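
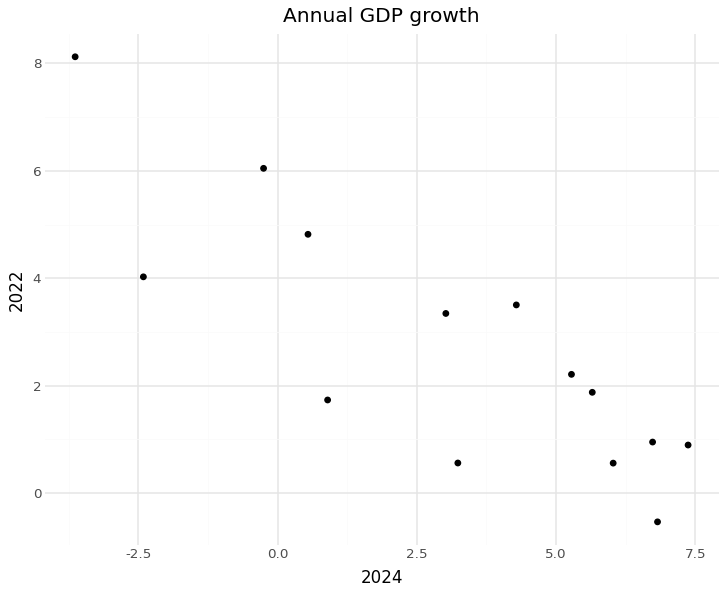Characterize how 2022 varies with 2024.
negative, strong

Points are negatively correlated; strong (|r| ≈ 0.8).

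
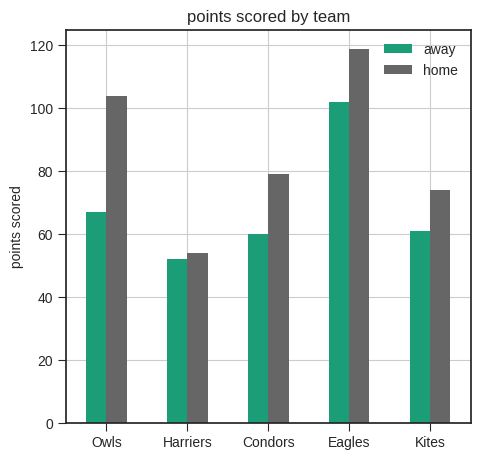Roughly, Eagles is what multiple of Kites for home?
Eagles ≈ 120, Kites ≈ 70; 120/70 ≈ 1.71.

≈ 1.71×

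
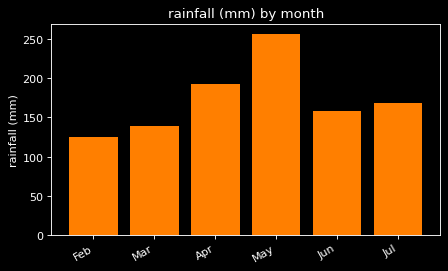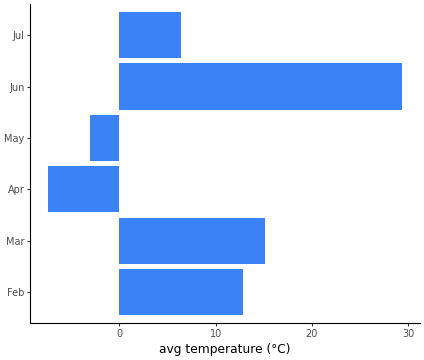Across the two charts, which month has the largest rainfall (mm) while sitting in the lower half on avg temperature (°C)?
May

Chart 2 median avg temperature (°C) ≈ 10; below-median months: Apr, May, Jul. Among those, May has the highest rainfall (mm) (≈ 250).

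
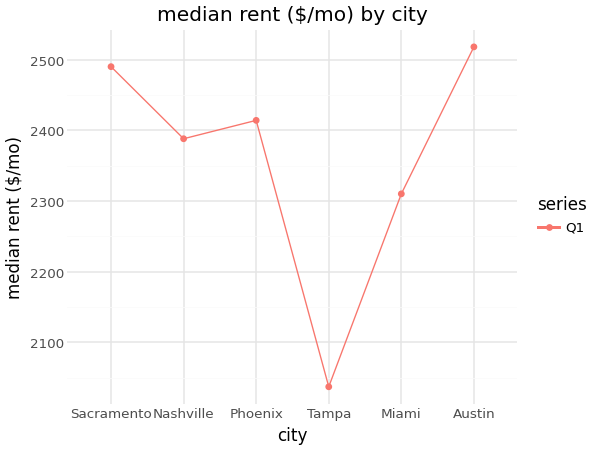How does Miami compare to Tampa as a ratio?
Miami ≈ 2300, Tampa ≈ 2050; 2300/2050 ≈ 1.12.

≈ 1.12×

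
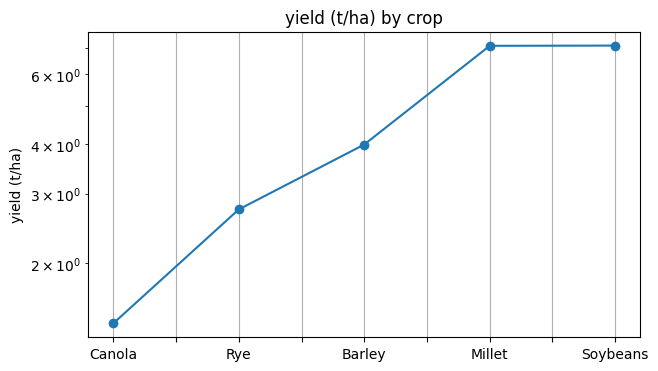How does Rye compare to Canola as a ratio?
≈ 1.67×

Rye ≈ 2.5, Canola ≈ 1.5; 2.5/1.5 ≈ 1.67.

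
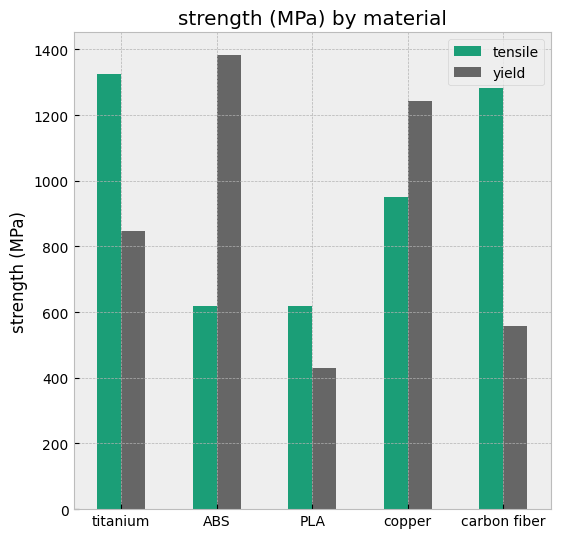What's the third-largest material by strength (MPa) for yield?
Top 4 for yield: ABS ≈ 1400, copper ≈ 1200, titanium ≈ 800, carbon fiber ≈ 600.

titanium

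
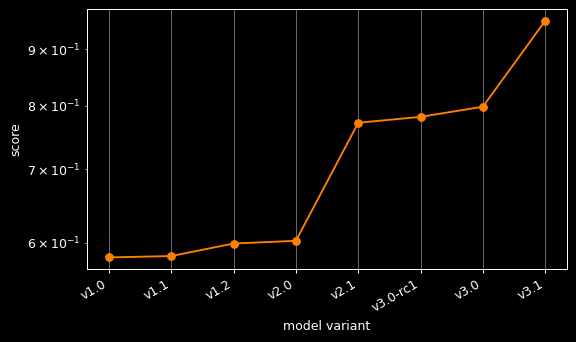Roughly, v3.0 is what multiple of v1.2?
≈ 1.33×

v3.0 ≈ 0.80, v1.2 ≈ 0.60; 0.80/0.60 ≈ 1.33.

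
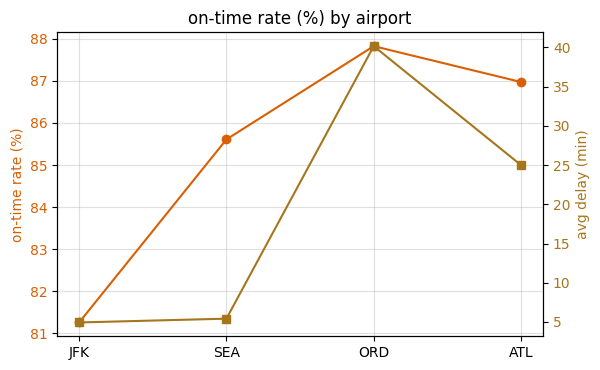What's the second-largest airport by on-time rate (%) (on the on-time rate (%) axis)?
ATL

Top 3 (on the on-time rate (%) axis): ORD ≈ 88, ATL ≈ 87, SEA ≈ 86.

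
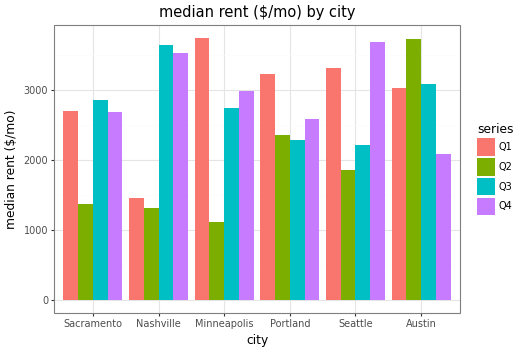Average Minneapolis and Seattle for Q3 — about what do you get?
≈ 2250

(2500 + 2000) / 2 ≈ 2250.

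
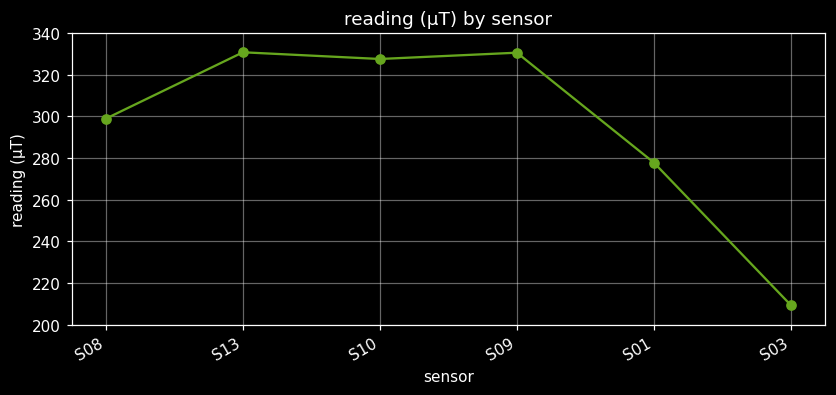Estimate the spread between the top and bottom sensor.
Max S13 ≈ 340, min S03 ≈ 200; range ≈ 140.

≈ 140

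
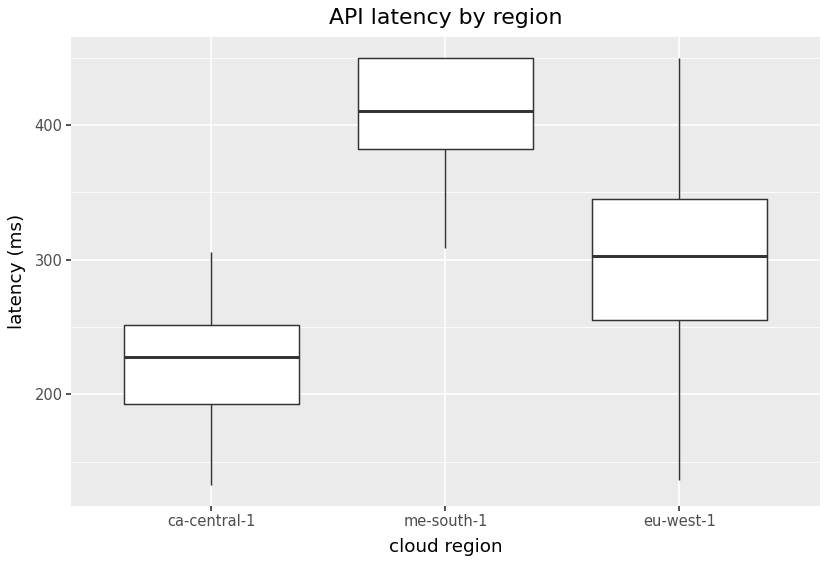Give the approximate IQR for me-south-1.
Q3 ≈ 440, Q1 ≈ 380; IQR ≈ 60.

≈ 60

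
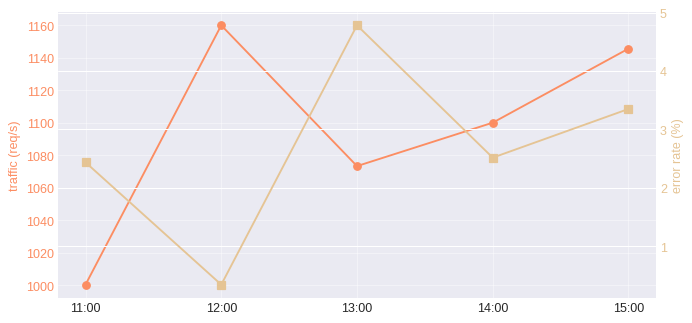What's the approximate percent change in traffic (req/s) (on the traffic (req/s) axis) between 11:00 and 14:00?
≈ +10%

11:00 ≈ 1000, 14:00 ≈ 1100; (1100 − 1000) / 1000 ≈ +10%.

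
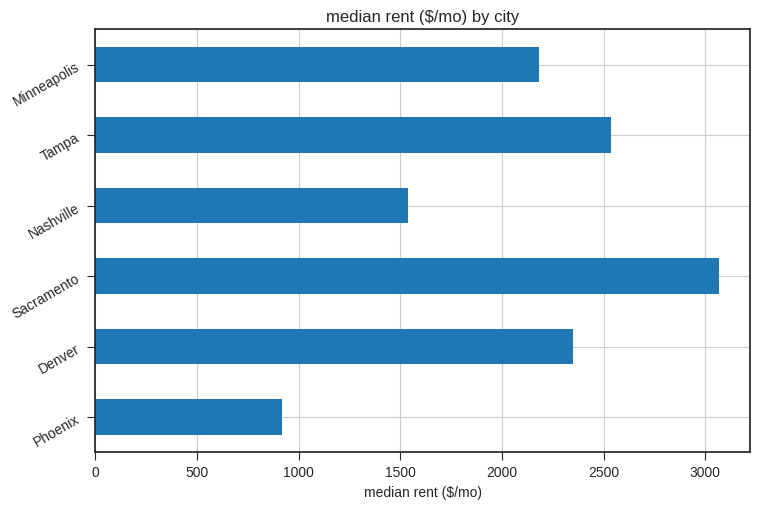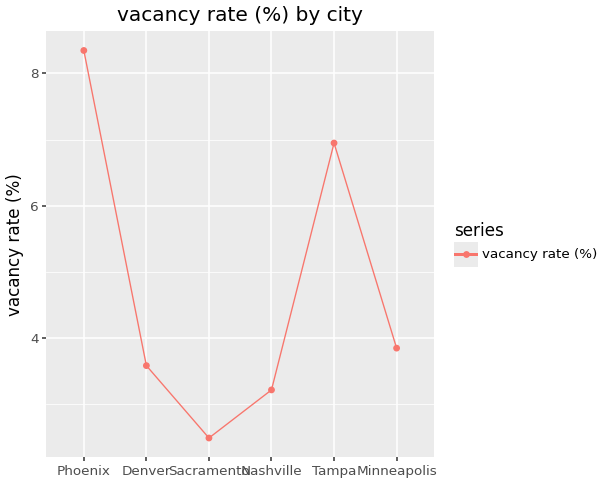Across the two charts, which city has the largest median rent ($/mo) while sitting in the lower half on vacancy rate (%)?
Chart 2 median vacancy rate (%) ≈ 4; below-median cities: Denver, Sacramento, Nashville. Among those, Sacramento has the highest median rent ($/mo) (≈ 3000).

Sacramento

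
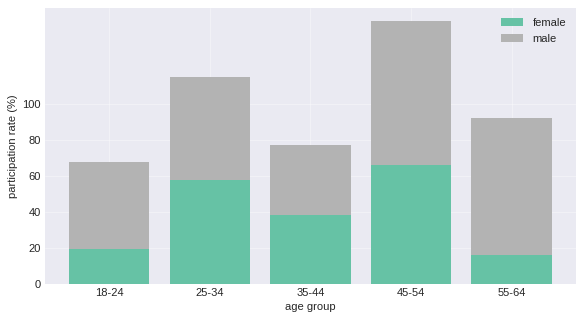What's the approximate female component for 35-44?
≈ 40

female top ≈ 40, bottom ≈ 0; segment ≈ 40.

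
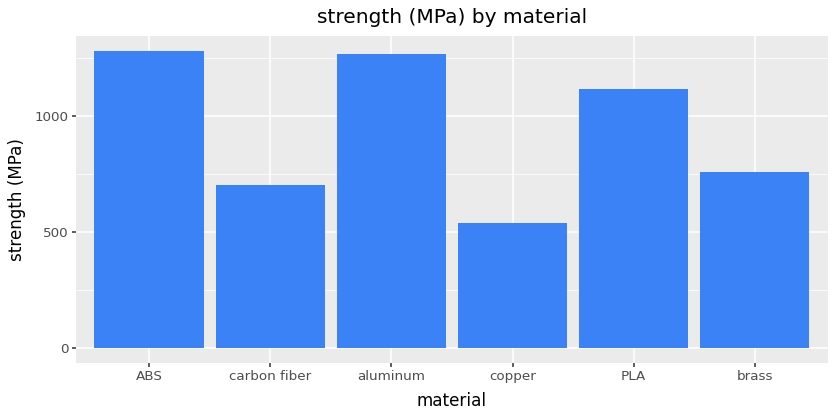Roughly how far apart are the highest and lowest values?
Max ABS ≈ 1200, min copper ≈ 600; range ≈ 600.

≈ 600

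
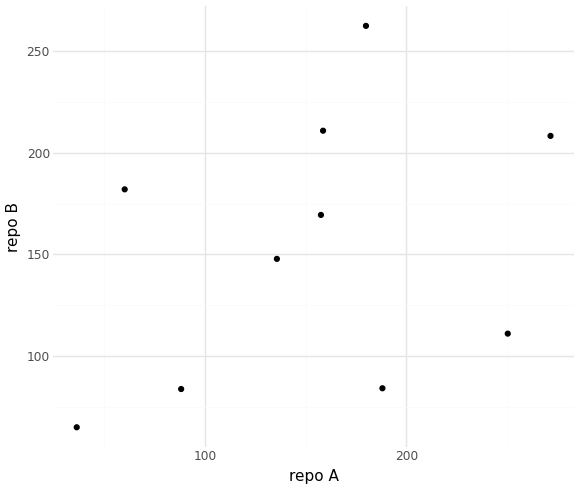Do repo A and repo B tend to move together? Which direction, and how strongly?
Points are positively correlated; weak (|r| ≈ 0.3).

positive, weak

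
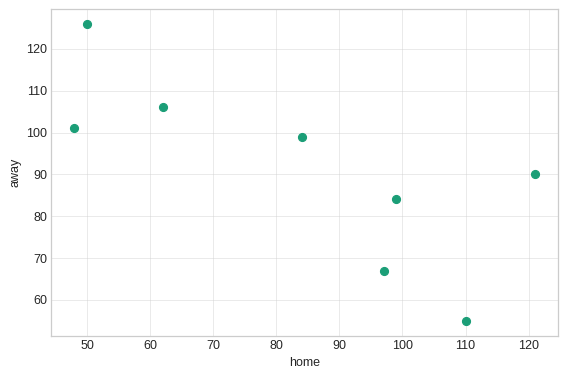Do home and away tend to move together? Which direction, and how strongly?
Points are negatively correlated; strong (|r| ≈ 0.8).

negative, strong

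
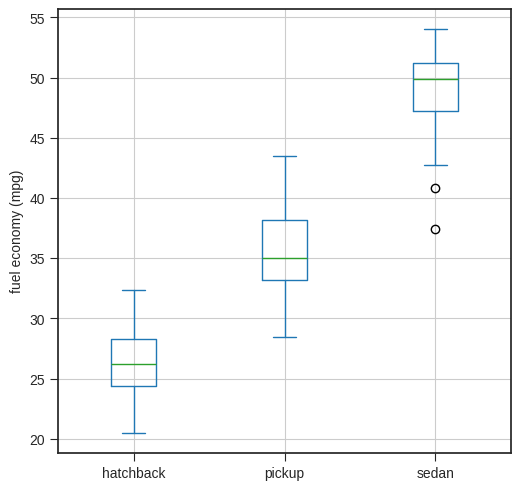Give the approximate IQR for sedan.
Q3 ≈ 52, Q1 ≈ 48; IQR ≈ 4.

≈ 4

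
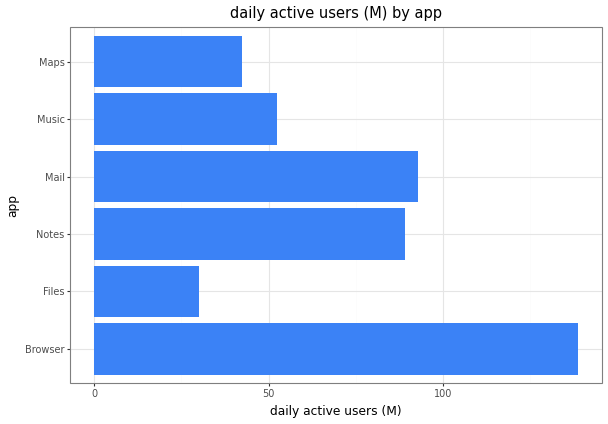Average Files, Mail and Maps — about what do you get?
(40 + 100 + 40) / 3 ≈ 60.

≈ 60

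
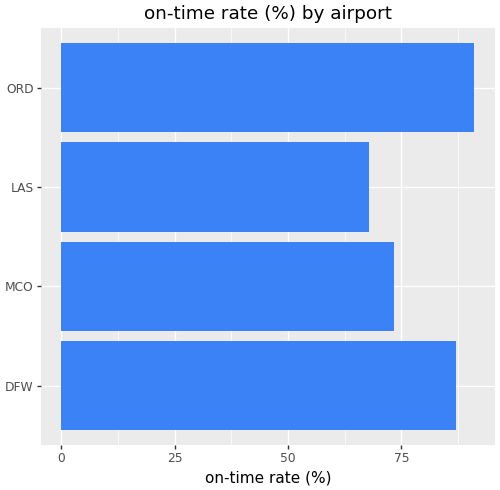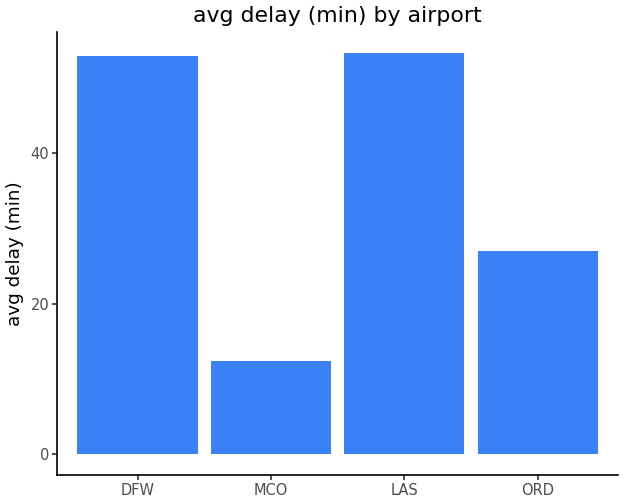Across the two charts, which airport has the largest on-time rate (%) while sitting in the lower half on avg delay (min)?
ORD

Chart 2 median avg delay (min) ≈ 40; below-median airports: MCO, ORD. Among those, ORD has the highest on-time rate (%) (≈ 90).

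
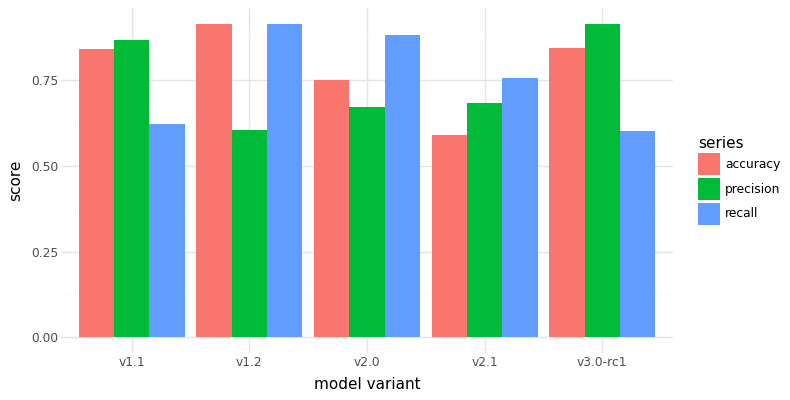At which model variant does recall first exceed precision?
v1.1: recall ≈ 0.6 vs precision ≈ 0.9 (not yet); v1.2: recall ≈ 0.9 vs precision ≈ 0.6 (first crossover).

v1.2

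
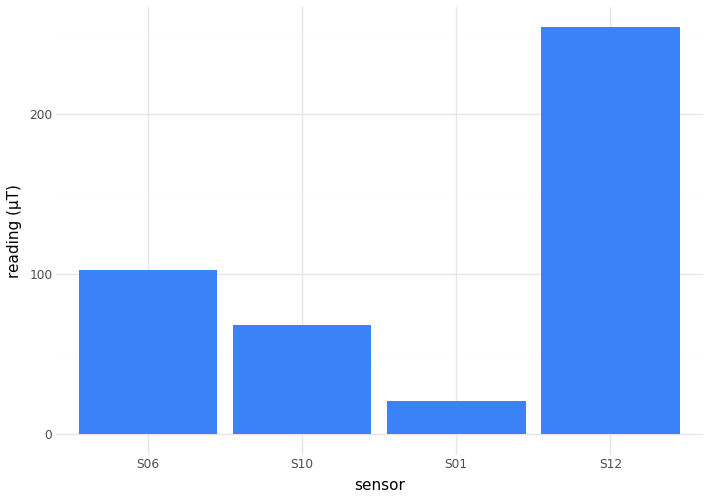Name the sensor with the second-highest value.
S06

Top 3: S12 ≈ 250, S06 ≈ 100, S10 ≈ 75.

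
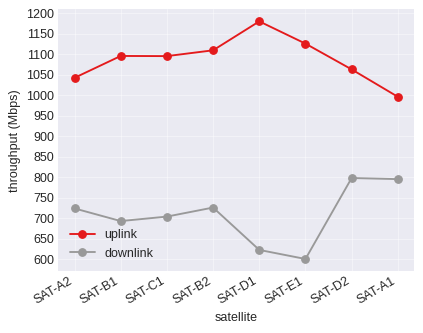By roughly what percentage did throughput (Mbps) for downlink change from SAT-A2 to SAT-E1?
SAT-A2 ≈ 700, SAT-E1 ≈ 600; (600 − 700) / 700 ≈ -14.3%.

≈ -14.3%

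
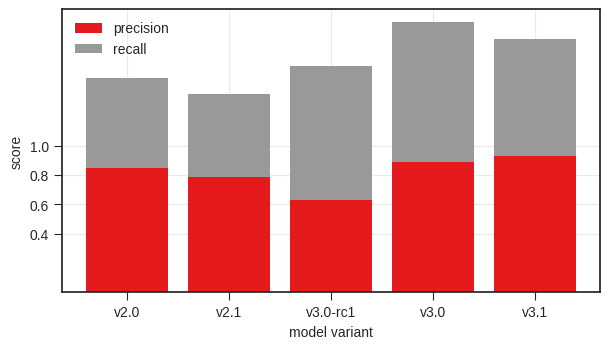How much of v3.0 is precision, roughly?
≈ 0.8

precision top ≈ 0.8, bottom ≈ 0.0; segment ≈ 0.8.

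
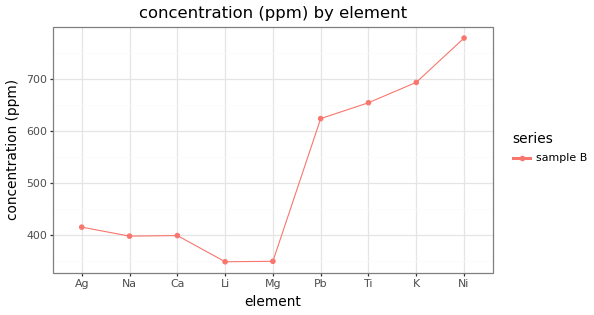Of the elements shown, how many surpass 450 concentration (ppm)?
4

Above 450: Pb, Ti, K, Ni.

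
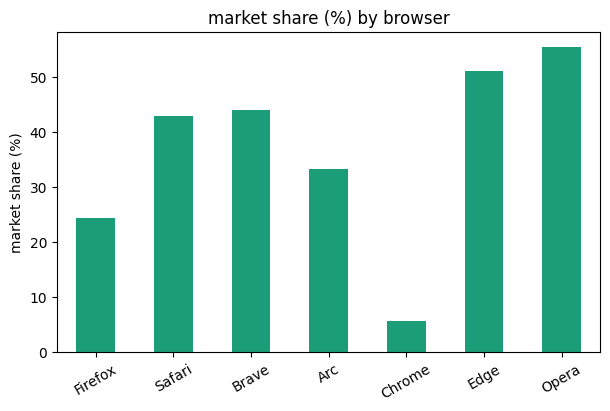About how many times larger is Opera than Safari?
≈ 1.22×

Opera ≈ 55, Safari ≈ 45; 55/45 ≈ 1.22.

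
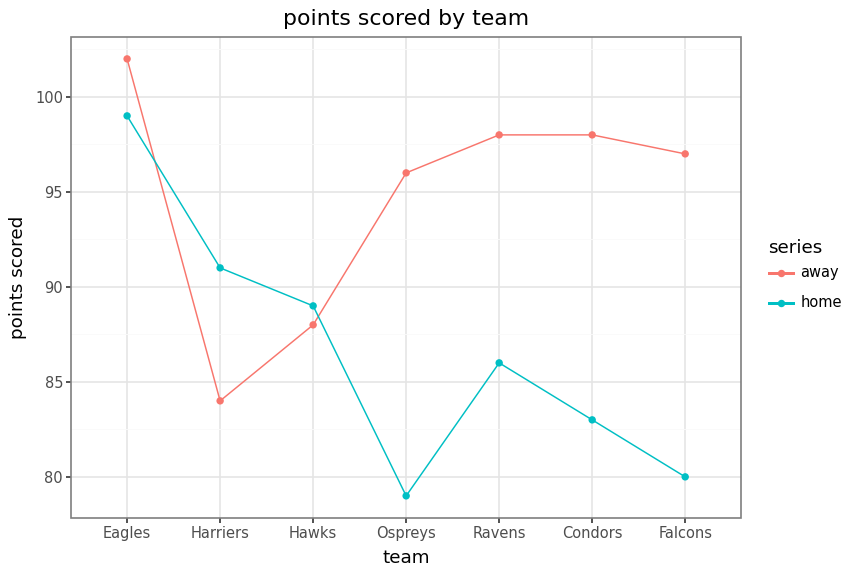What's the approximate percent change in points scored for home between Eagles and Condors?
Eagles ≈ 100, Condors ≈ 84; (84 − 100) / 100 ≈ -16%.

≈ -16%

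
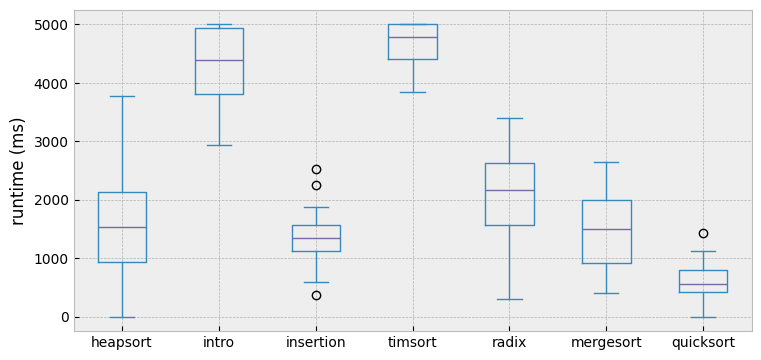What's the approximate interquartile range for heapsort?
Q3 ≈ 2000, Q1 ≈ 1000; IQR ≈ 1000.

≈ 1000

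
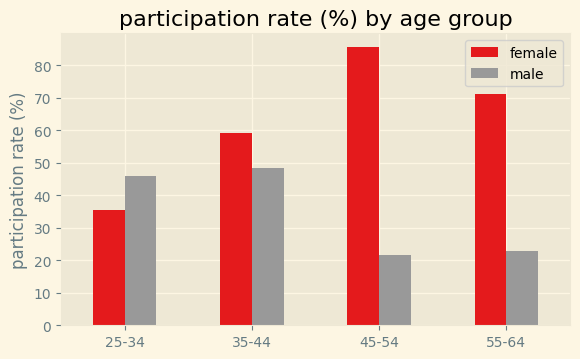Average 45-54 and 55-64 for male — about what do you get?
(20 + 20) / 2 ≈ 20.

≈ 20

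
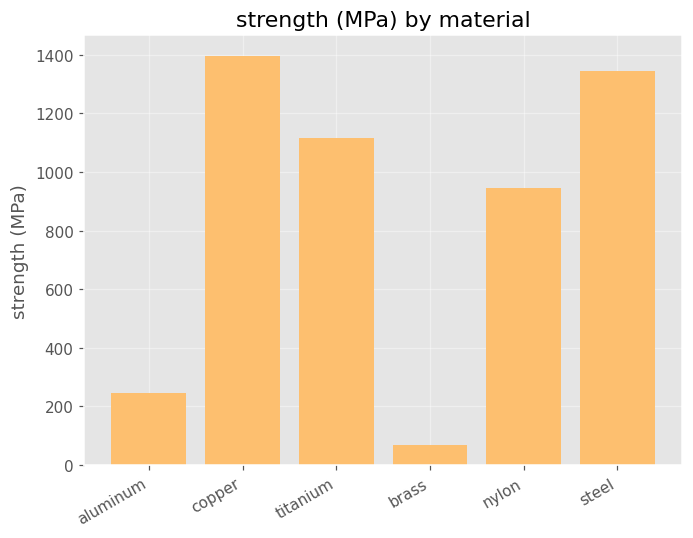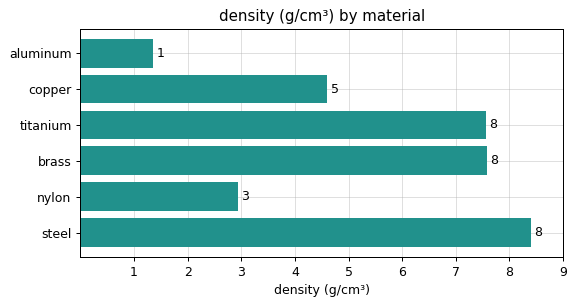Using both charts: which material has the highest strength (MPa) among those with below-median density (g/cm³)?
copper

Chart 2 median density (g/cm³) ≈ 6; below-median materials: aluminum, copper, nylon. Among those, copper has the highest strength (MPa) (≈ 1400).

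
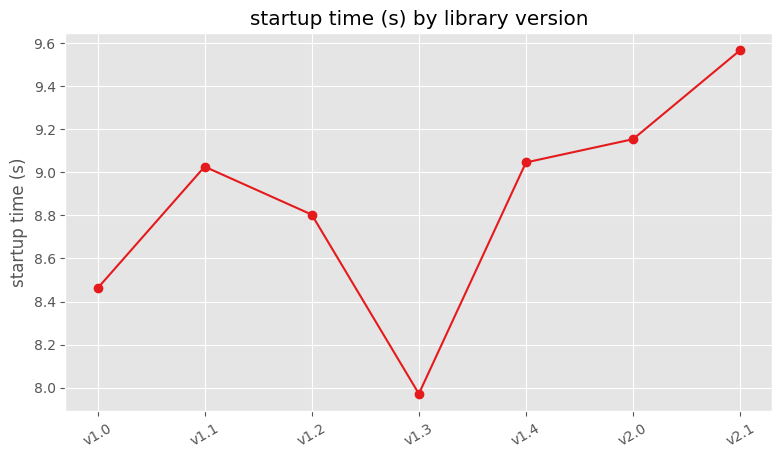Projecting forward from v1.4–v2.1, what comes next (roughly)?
≈ 9.9

Last three: 9.0, 9.2, 9.6 → slope ≈ 0.3/step → next ≈ 9.9.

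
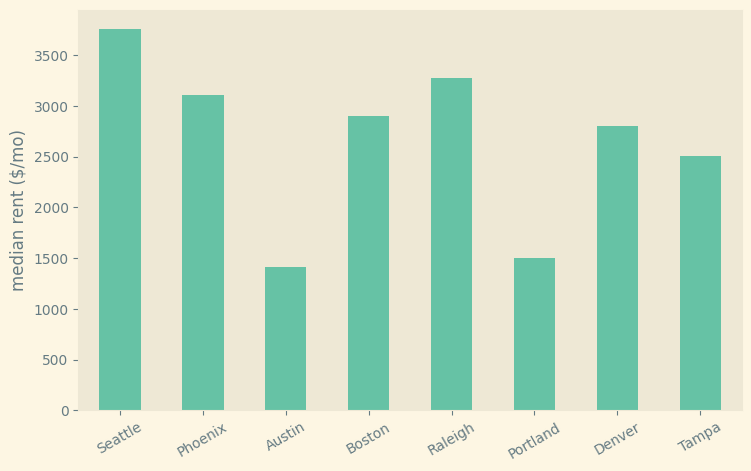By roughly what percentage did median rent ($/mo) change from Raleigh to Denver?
Raleigh ≈ 3500, Denver ≈ 3000; (3000 − 3500) / 3500 ≈ -14.3%.

≈ -14.3%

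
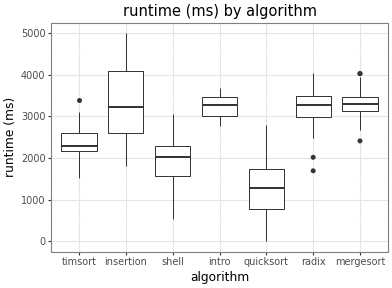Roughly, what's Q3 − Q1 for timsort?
Q3 ≈ 2600, Q1 ≈ 2200; IQR ≈ 400.

≈ 400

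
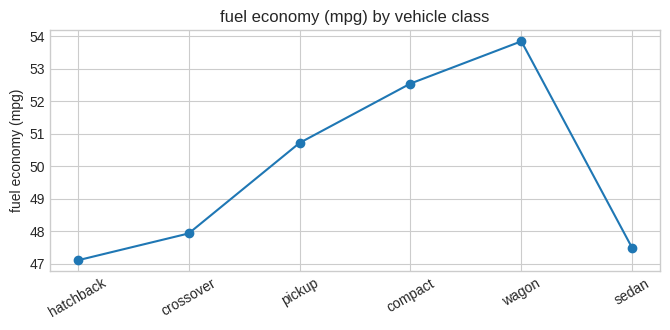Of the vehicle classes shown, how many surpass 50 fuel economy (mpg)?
Above 50: pickup, compact, wagon.

3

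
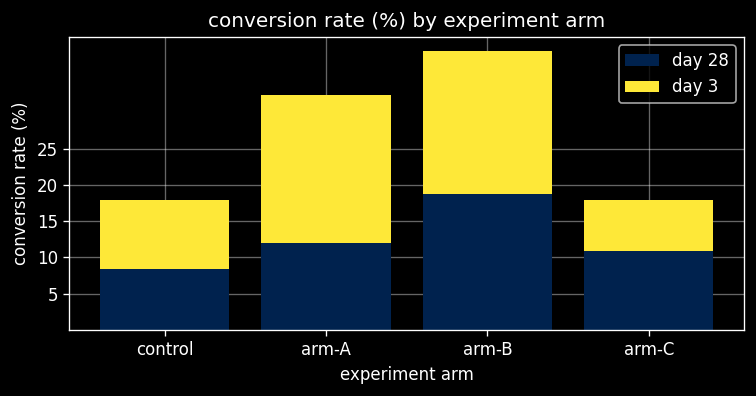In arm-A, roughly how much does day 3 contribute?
day 3 top ≈ 30, bottom ≈ 10; segment ≈ 20.

≈ 20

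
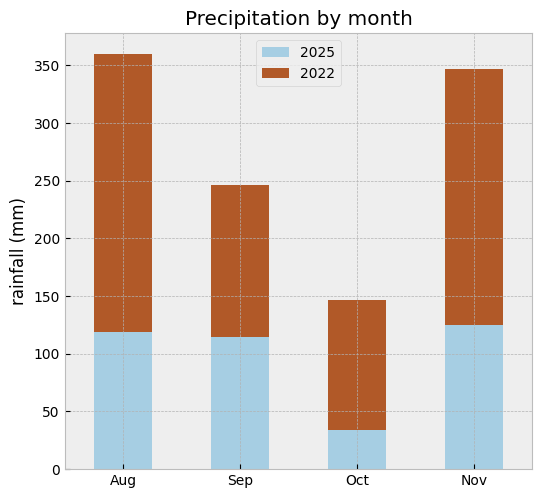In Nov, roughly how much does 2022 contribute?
≈ 250

2022 top ≈ 350, bottom ≈ 100; segment ≈ 250.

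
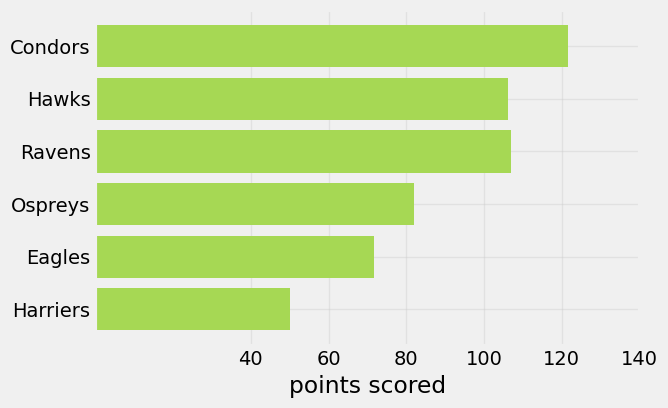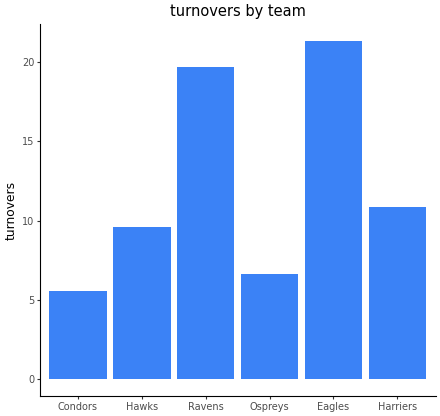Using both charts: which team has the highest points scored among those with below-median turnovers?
Chart 2 median turnovers ≈ 10; below-median teams: Condors, Hawks, Ospreys. Among those, Condors has the highest points scored (≈ 120).

Condors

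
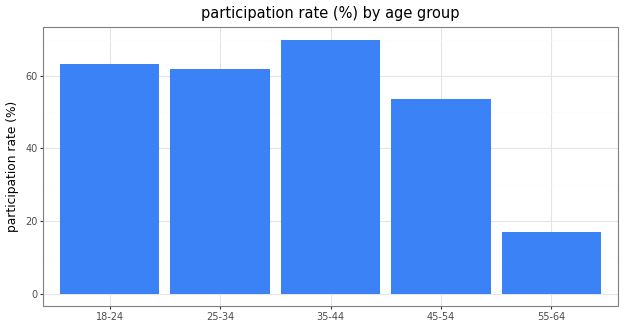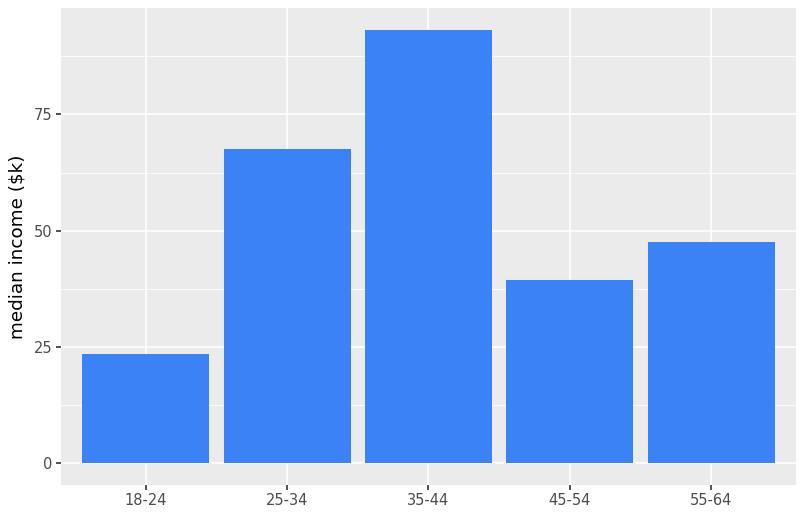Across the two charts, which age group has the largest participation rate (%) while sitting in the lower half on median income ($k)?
18-24

Chart 2 median median income ($k) ≈ 50; below-median age groups: 18-24, 45-54. Among those, 18-24 has the highest participation rate (%) (≈ 60).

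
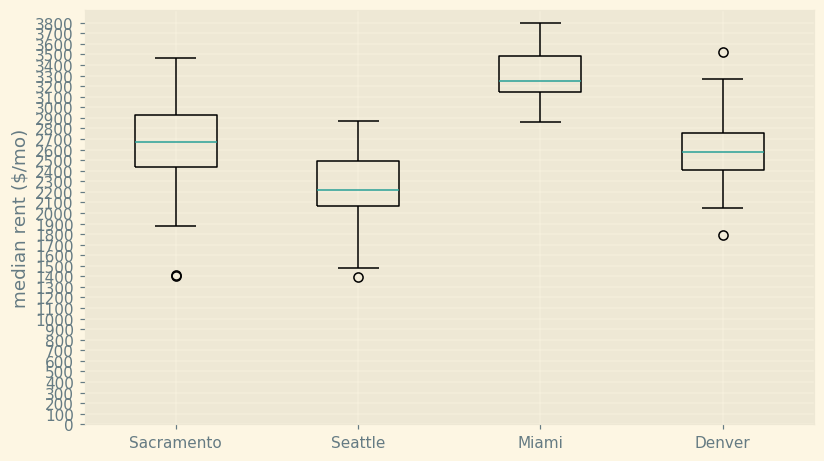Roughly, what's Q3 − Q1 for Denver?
Q3 ≈ 2800, Q1 ≈ 2400; IQR ≈ 400.

≈ 400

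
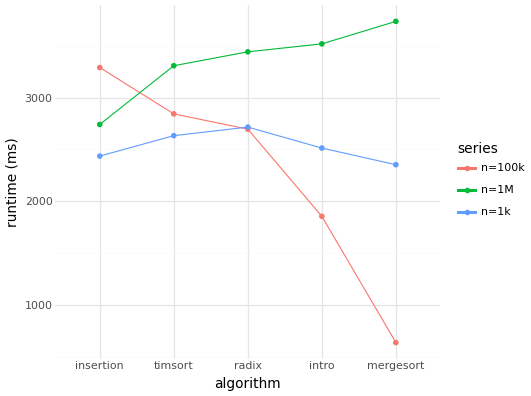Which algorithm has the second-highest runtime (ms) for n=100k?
Top 3 for n=100k: insertion ≈ 3500, timsort ≈ 3000, radix ≈ 2500.

timsort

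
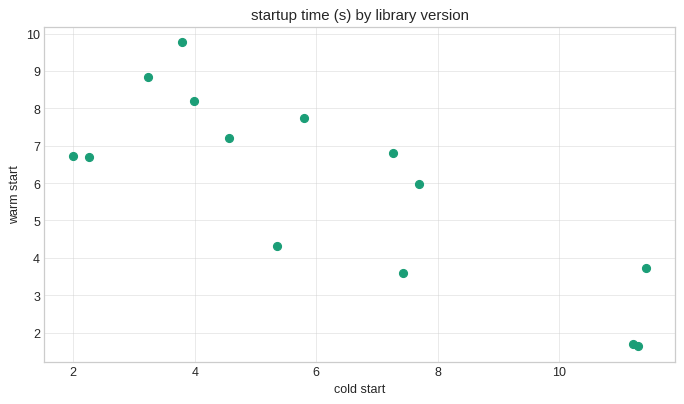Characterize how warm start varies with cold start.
Points are negatively correlated; strong (|r| ≈ 0.8).

negative, strong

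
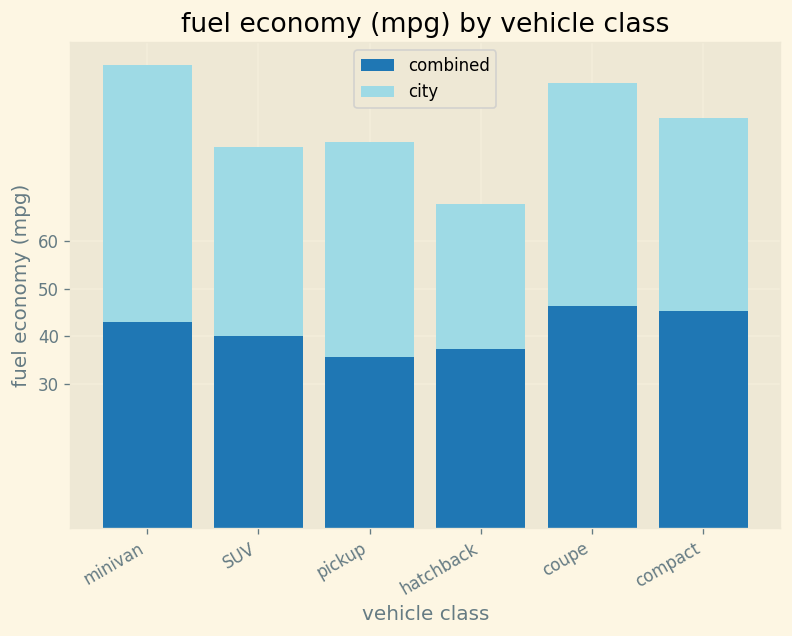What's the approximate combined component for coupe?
combined top ≈ 50, bottom ≈ 0; segment ≈ 50.

≈ 50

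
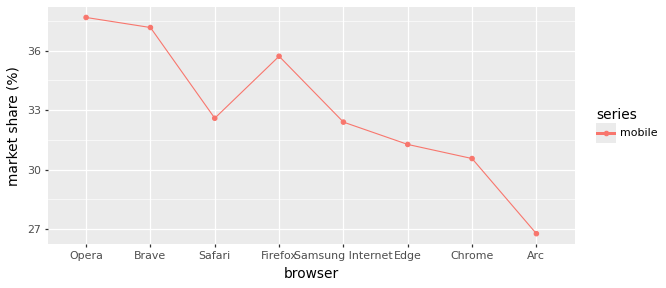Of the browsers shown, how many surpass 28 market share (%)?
7

Above 28: Opera, Brave, Safari, Firefox, Samsung Internet, Edge, Chrome.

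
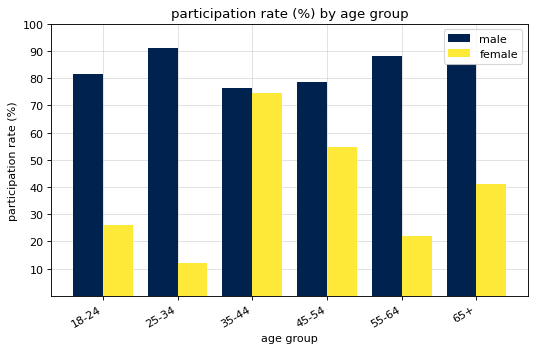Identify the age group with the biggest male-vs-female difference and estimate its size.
25-34, ≈ 80 %

25-34: male ≈ 90, female ≈ 10 → gap ≈ 80. Next-largest (55-64) is only ≈ 70.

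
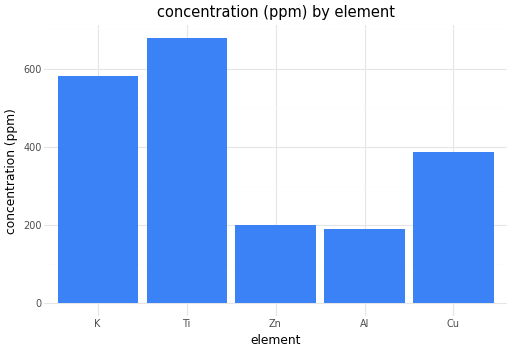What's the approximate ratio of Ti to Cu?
≈ 1.75×

Ti ≈ 700, Cu ≈ 400; 700/400 ≈ 1.75.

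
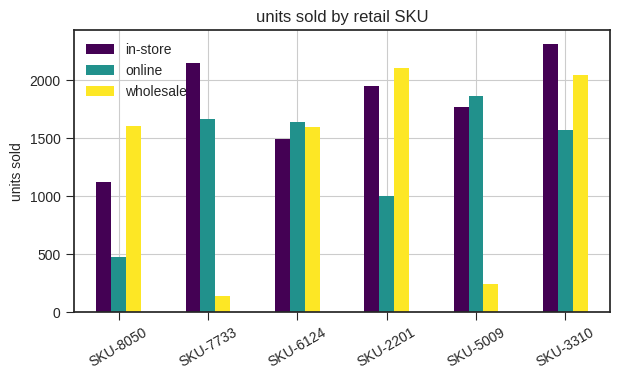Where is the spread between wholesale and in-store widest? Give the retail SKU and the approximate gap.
SKU-7733: wholesale ≈ 200, in-store ≈ 2200 → gap ≈ 2000. Next-largest (SKU-5009) is only ≈ 1600.

SKU-7733, ≈ 2000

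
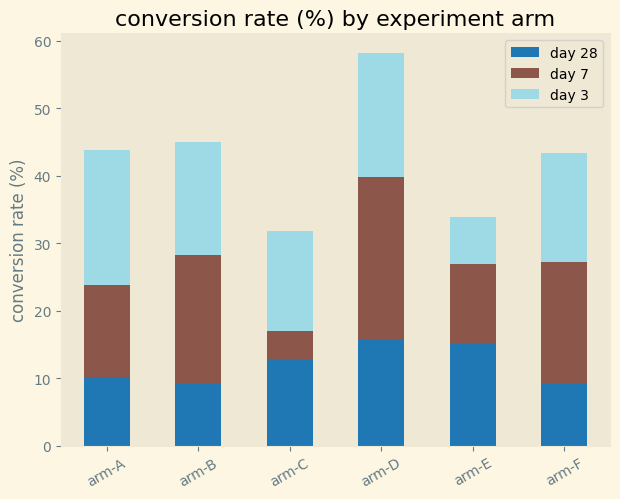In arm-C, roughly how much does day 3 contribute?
day 3 top ≈ 30, bottom ≈ 15; segment ≈ 15.

≈ 15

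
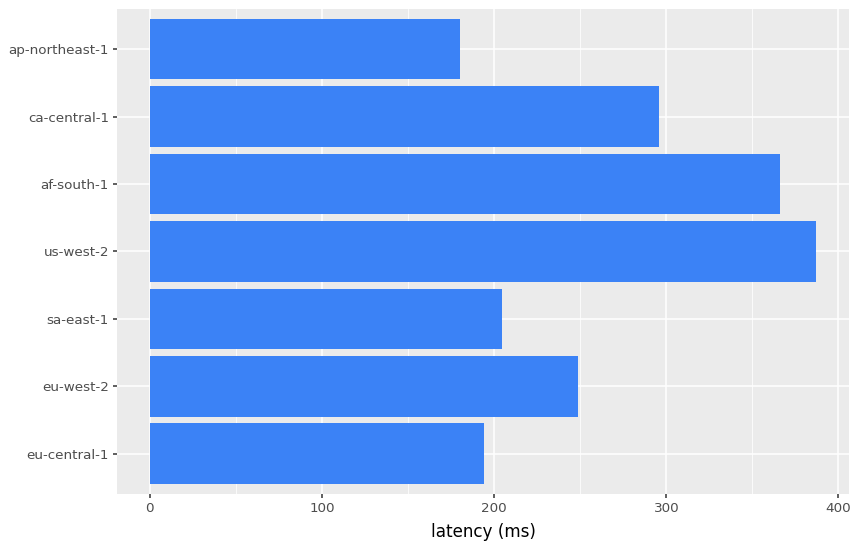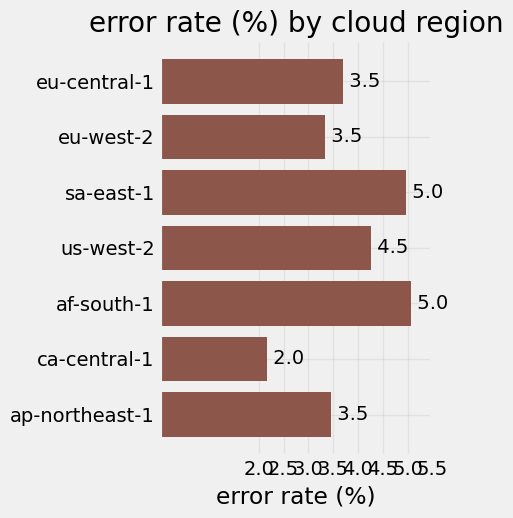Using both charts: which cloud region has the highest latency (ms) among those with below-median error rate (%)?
Chart 2 median error rate (%) ≈ 3.5; below-median cloud regions: eu-west-2, ca-central-1, ap-northeast-1. Among those, ca-central-1 has the highest latency (ms) (≈ 300).

ca-central-1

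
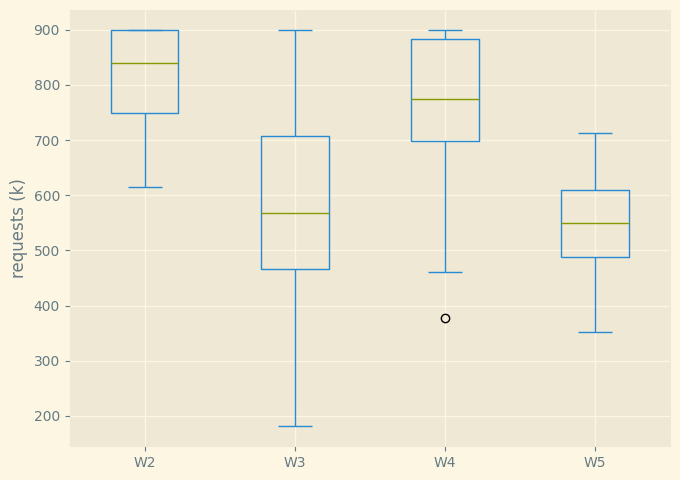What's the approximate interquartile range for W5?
Q3 ≈ 600, Q1 ≈ 500; IQR ≈ 100.

≈ 100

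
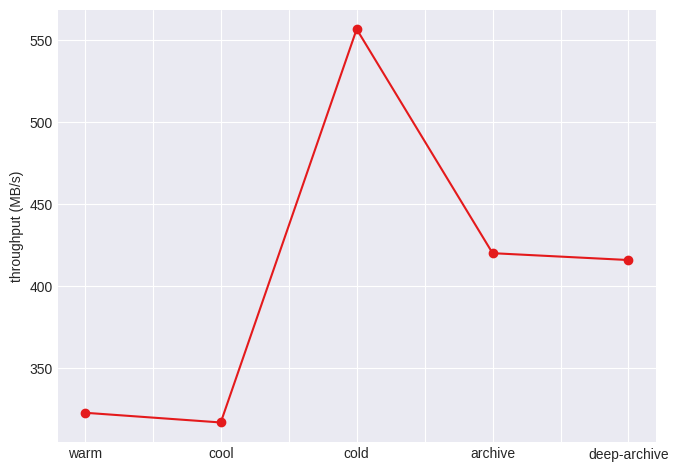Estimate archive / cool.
archive ≈ 425, cool ≈ 325; 425/325 ≈ 1.31.

≈ 1.31×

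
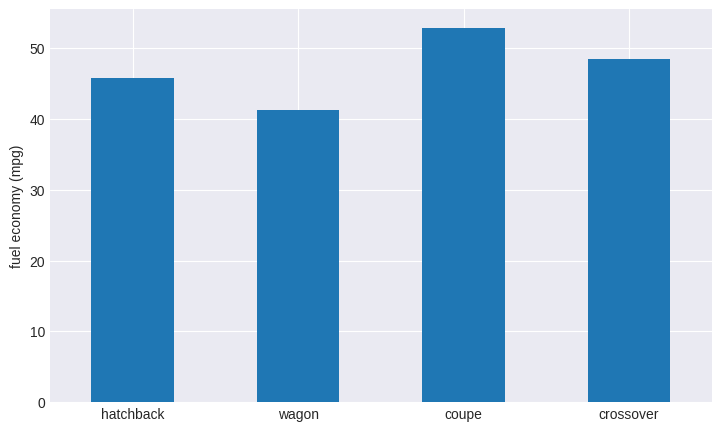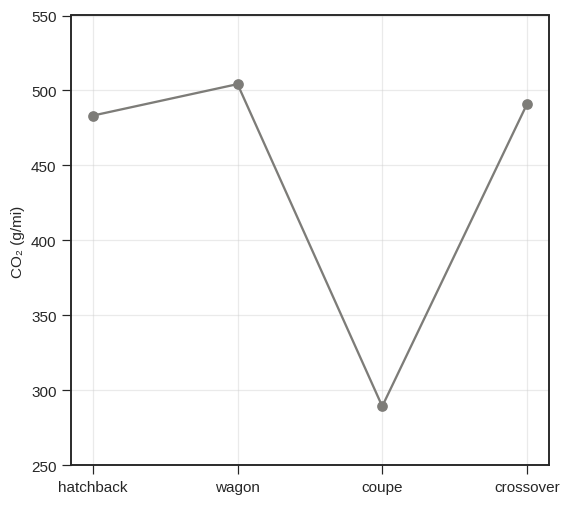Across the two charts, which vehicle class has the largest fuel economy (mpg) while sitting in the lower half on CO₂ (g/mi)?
Chart 2 median CO₂ (g/mi) ≈ 500; below-median vehicle classes: hatchback, coupe. Among those, coupe has the highest fuel economy (mpg) (≈ 55).

coupe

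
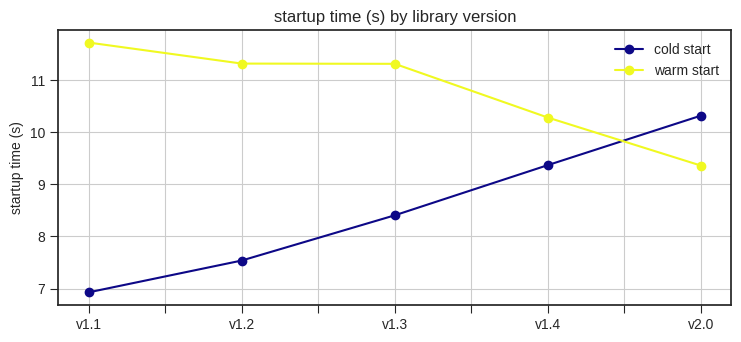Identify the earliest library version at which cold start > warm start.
v1.4: cold start ≈ 9.5 vs warm start ≈ 10.5 (not yet); v2.0: cold start ≈ 10.5 vs warm start ≈ 9.5 (first crossover).

v2.0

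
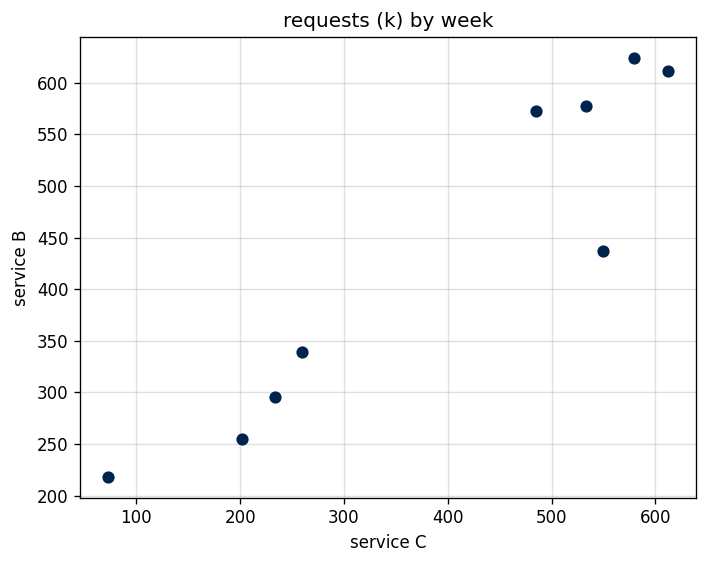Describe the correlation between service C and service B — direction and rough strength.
Points are positively correlated; strong (|r| ≈ 0.9).

positive, strong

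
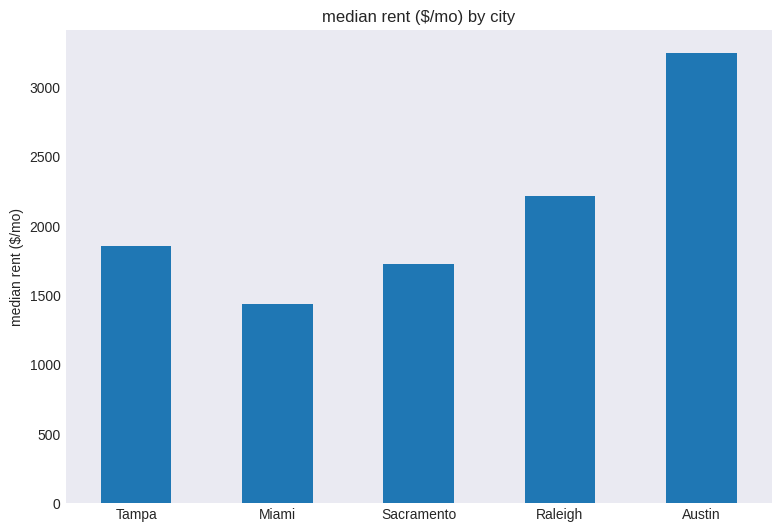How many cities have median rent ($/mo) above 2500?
Above 2500: Austin.

1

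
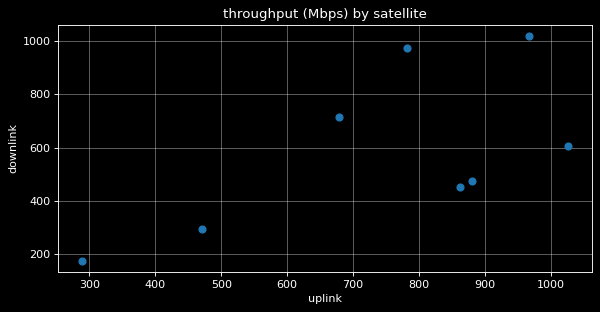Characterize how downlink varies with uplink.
positive, moderate

Points are positively correlated; moderate (|r| ≈ 0.6).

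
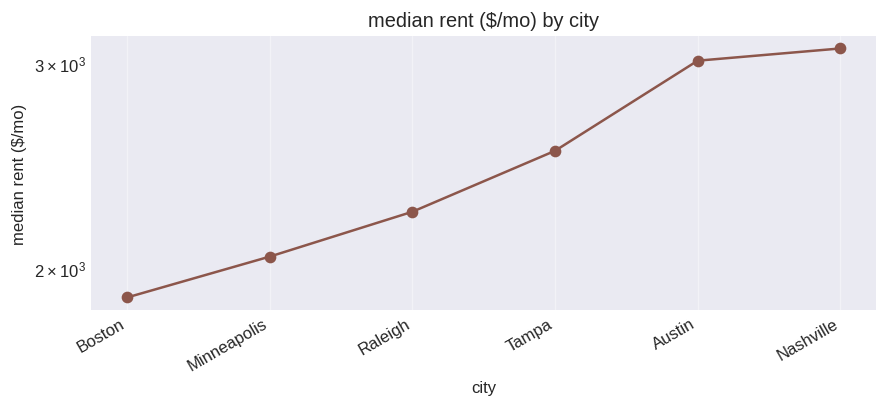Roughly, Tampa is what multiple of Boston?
≈ 1.44×

Tampa ≈ 2600, Boston ≈ 1800; 2600/1800 ≈ 1.44.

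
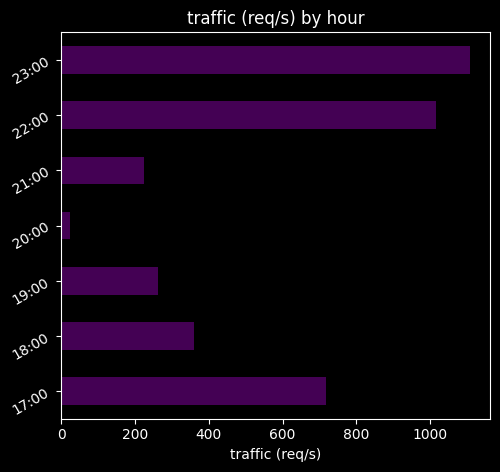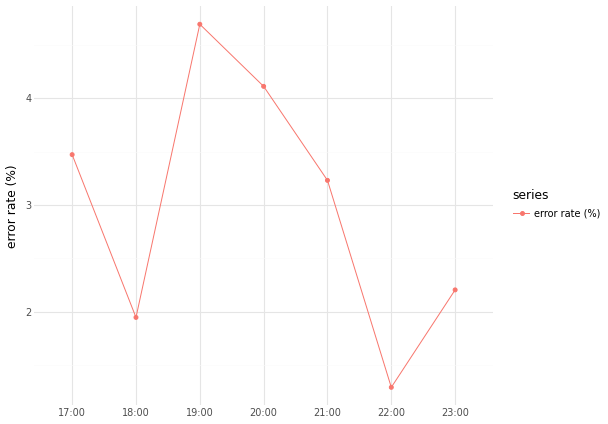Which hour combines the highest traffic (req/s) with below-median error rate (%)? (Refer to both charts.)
Chart 2 median error rate (%) ≈ 3; below-median hours: 18:00, 22:00, 23:00. Among those, 23:00 has the highest traffic (req/s) (≈ 1200).

23:00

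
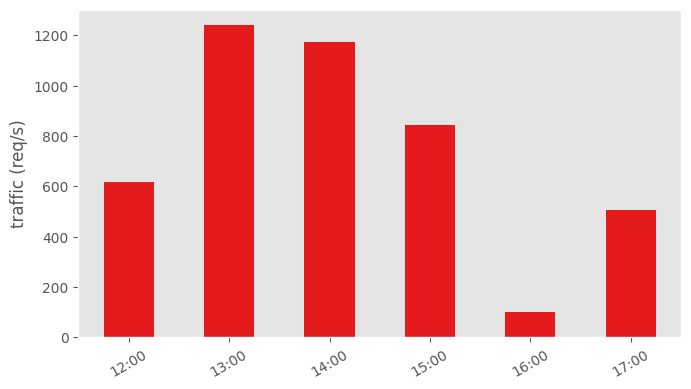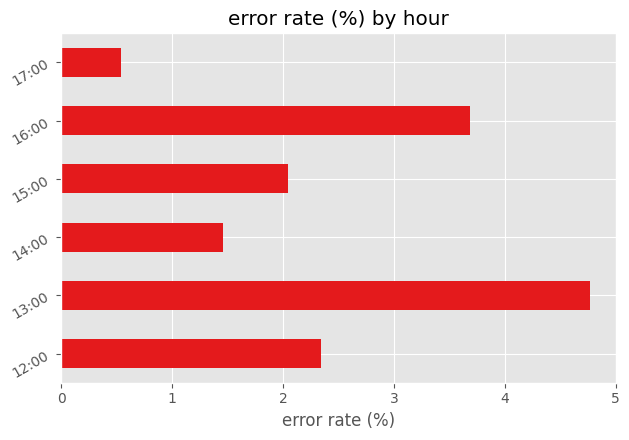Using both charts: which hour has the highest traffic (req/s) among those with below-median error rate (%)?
Chart 2 median error rate (%) ≈ 2; below-median hours: 14:00, 15:00, 17:00. Among those, 14:00 has the highest traffic (req/s) (≈ 1200).

14:00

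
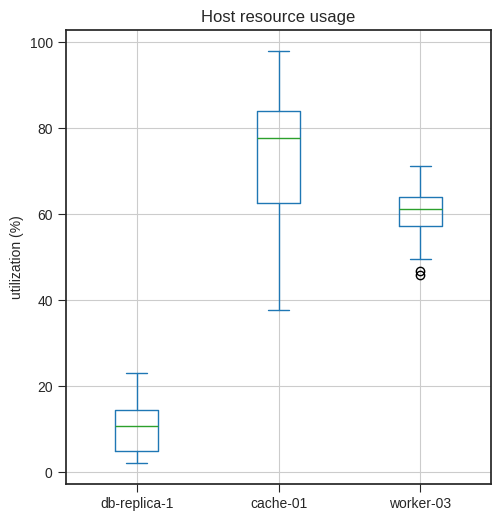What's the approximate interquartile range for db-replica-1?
≈ 10

Q3 ≈ 10, Q1 ≈ 0; IQR ≈ 10.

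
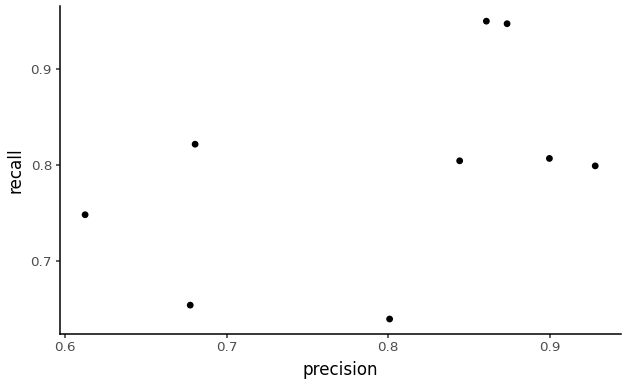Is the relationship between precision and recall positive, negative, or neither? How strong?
Points are positively correlated; moderate (|r| ≈ 0.5).

positive, moderate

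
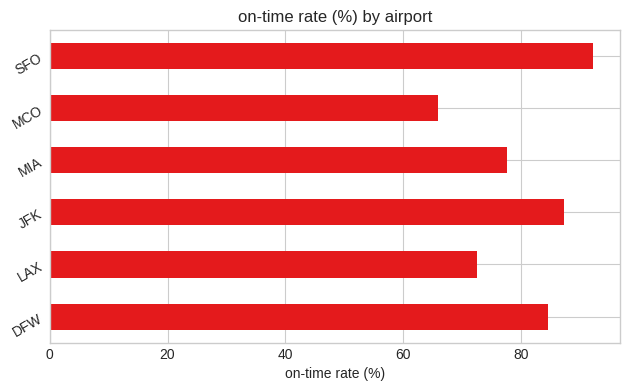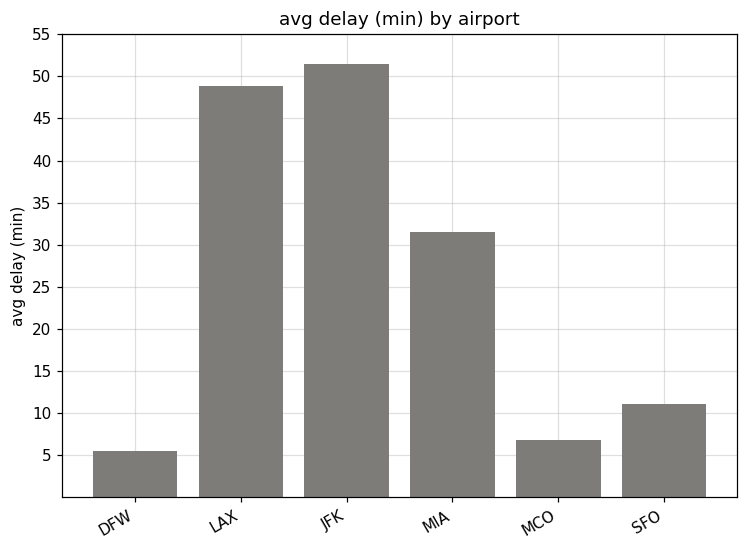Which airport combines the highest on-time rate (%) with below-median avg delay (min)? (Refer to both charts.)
SFO

Chart 2 median avg delay (min) ≈ 20; below-median airports: DFW, MCO, SFO. Among those, SFO has the highest on-time rate (%) (≈ 90).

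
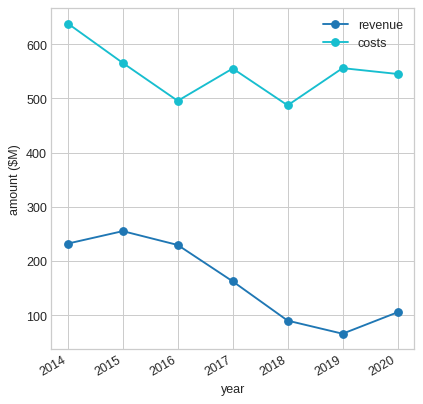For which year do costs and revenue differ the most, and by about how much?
2019, ≈ 500 $M

2019: costs ≈ 550, revenue ≈ 50 → gap ≈ 500. Next-largest (2020) is only ≈ 450.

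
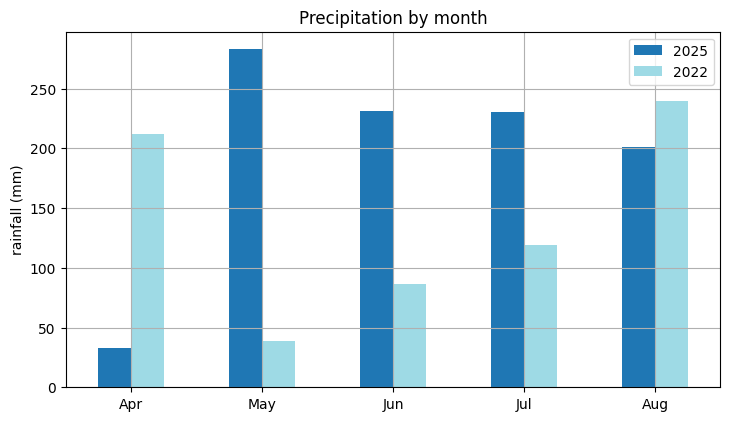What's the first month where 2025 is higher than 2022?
Apr: 2025 ≈ 25 vs 2022 ≈ 200 (not yet); May: 2025 ≈ 275 vs 2022 ≈ 50 (first crossover).

May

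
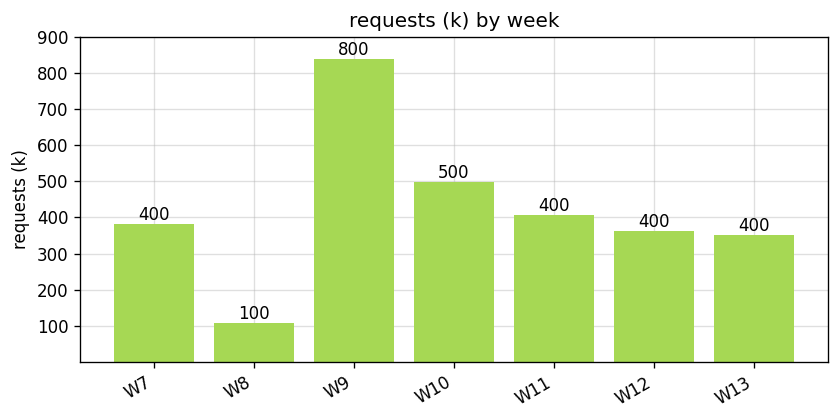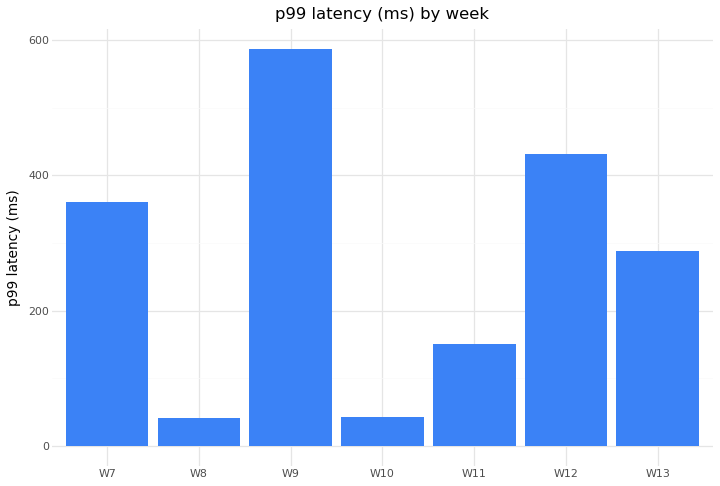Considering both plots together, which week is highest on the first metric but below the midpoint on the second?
W10

Chart 2 median p99 latency (ms) ≈ 300; below-median weeks: W8, W10, W11. Among those, W10 has the highest requests (k) (≈ 500).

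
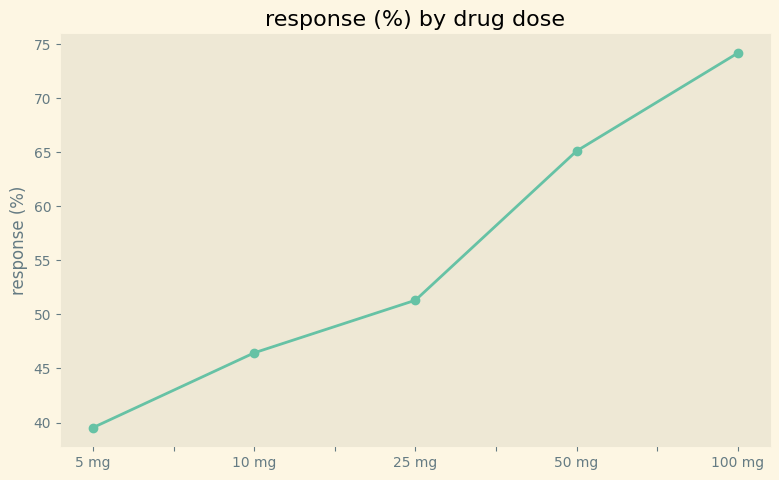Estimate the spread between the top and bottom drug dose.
≈ 35

Max 100 mg ≈ 75, min 5 mg ≈ 40; range ≈ 35.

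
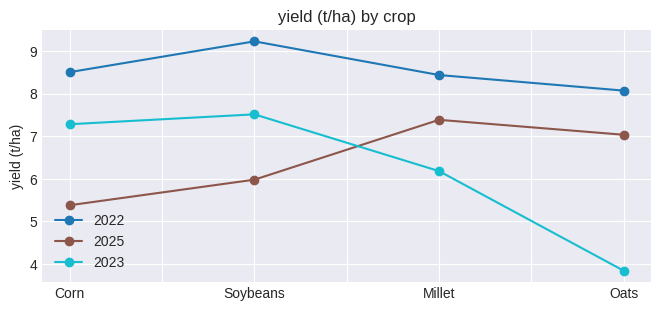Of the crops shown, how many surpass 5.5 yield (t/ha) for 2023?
Above 5.5: Corn, Soybeans, Millet.

3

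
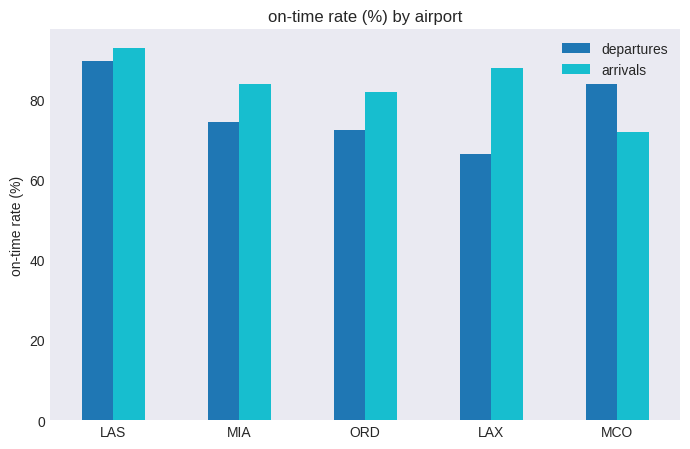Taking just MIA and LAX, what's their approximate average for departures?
(70 + 70) / 2 ≈ 70.

≈ 70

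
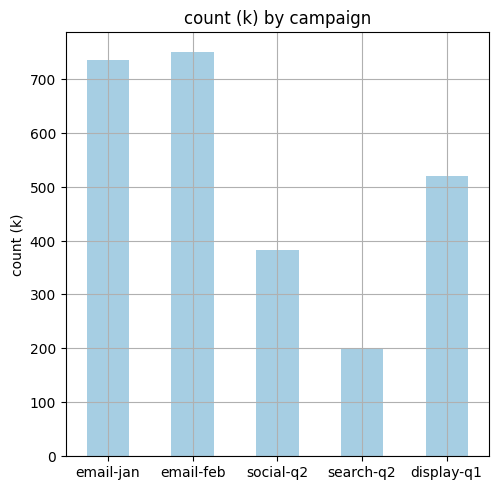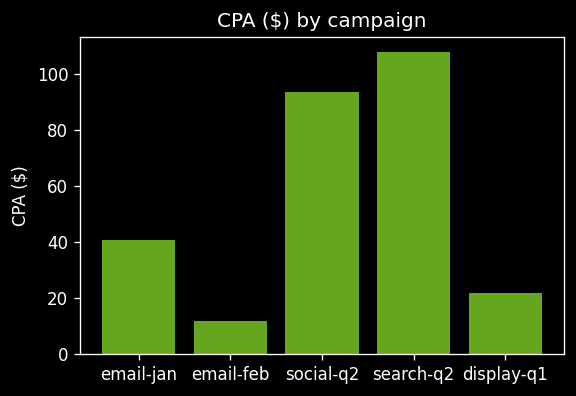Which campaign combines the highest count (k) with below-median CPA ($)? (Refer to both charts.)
Chart 2 median CPA ($) ≈ 40; below-median campaigns: email-feb, display-q1. Among those, email-feb has the highest count (k) (≈ 700).

email-feb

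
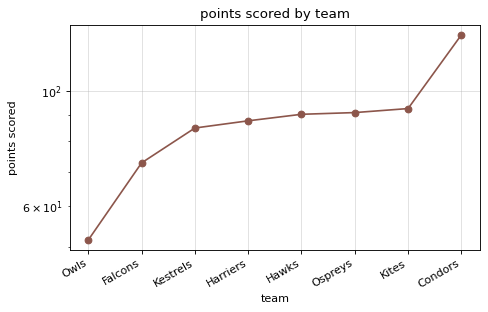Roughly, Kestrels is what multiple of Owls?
Kestrels ≈ 80, Owls ≈ 50; 80/50 ≈ 1.6.

≈ 1.6×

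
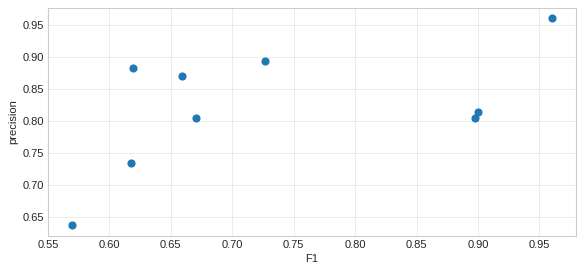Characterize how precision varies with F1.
positive, moderate

Points are positively correlated; moderate (|r| ≈ 0.5).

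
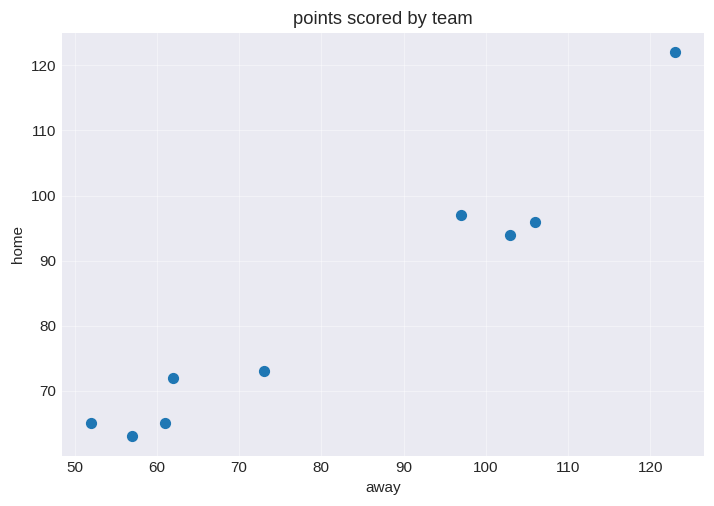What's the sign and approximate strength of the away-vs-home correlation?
positive, strong

Points are positively correlated; strong (|r| ≈ 1.0).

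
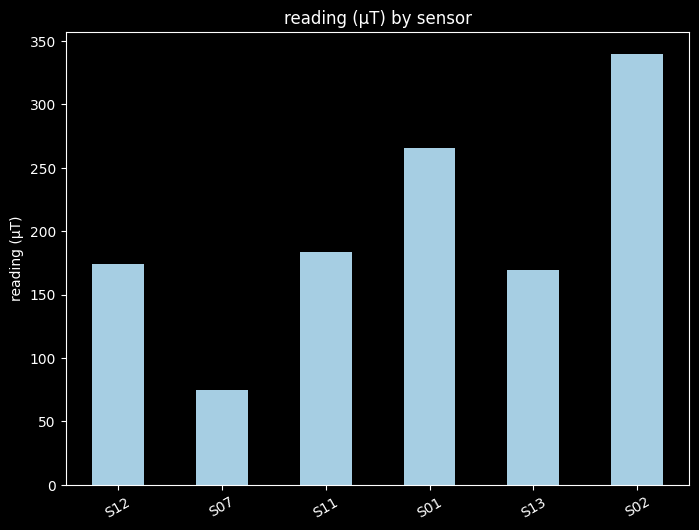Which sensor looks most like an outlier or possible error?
S02

S02 ≈ 350; the rest sit between ≈ 50 and ≈ 250.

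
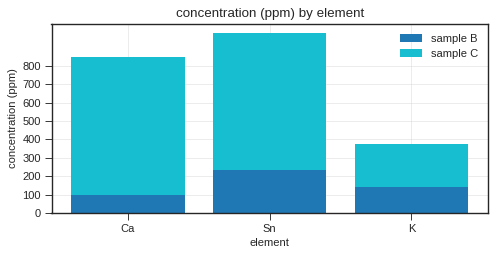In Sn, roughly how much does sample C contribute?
≈ 800

sample C top ≈ 1000, bottom ≈ 200; segment ≈ 800.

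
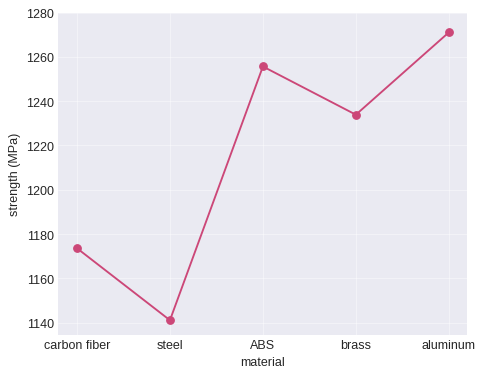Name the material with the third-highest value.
brass

Top 4: aluminum ≈ 1280, ABS ≈ 1260, brass ≈ 1240, carbon fiber ≈ 1180.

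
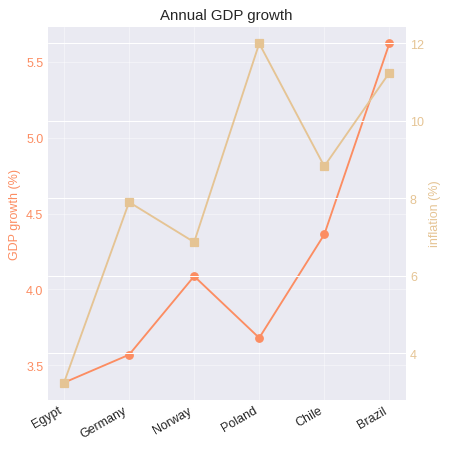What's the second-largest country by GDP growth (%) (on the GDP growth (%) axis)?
Chile

Top 3 (on the GDP growth (%) axis): Brazil ≈ 5.6, Chile ≈ 4.4, Norway ≈ 4.0.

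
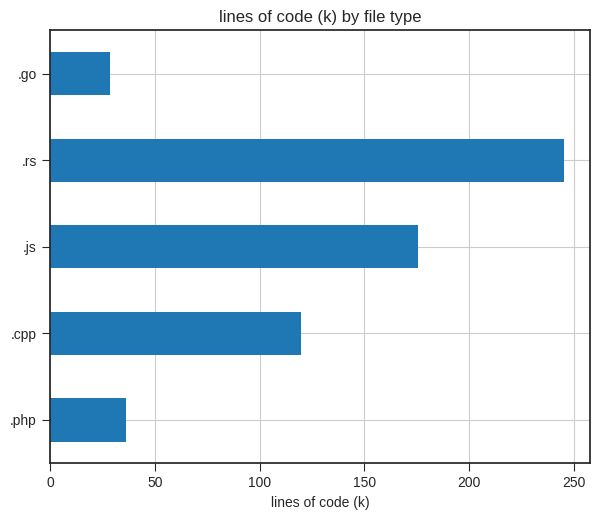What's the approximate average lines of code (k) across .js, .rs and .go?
(175 + 250 + 25) / 3 ≈ 150.

≈ 150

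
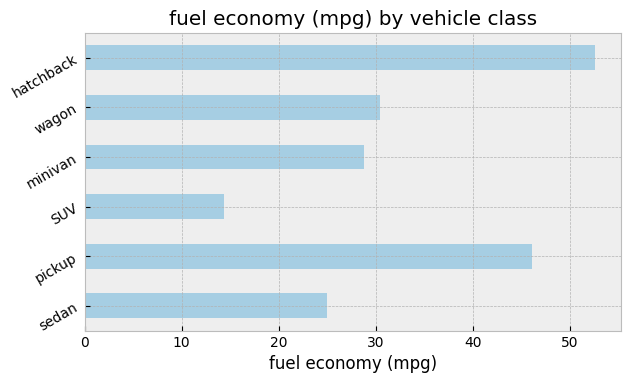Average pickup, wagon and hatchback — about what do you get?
≈ 43

(45 + 30 + 55) / 3 ≈ 43.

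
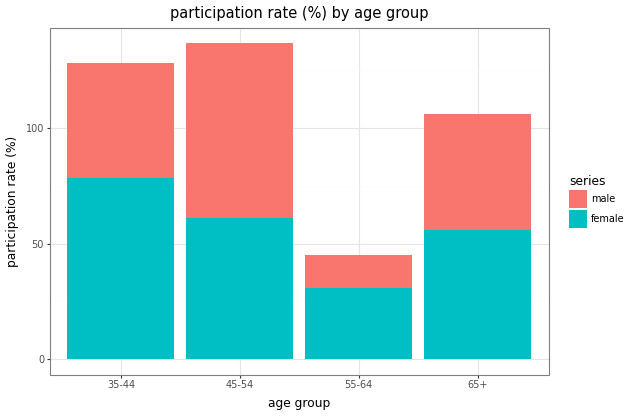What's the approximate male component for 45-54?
male top ≈ 140, bottom ≈ 60; segment ≈ 80.

≈ 80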